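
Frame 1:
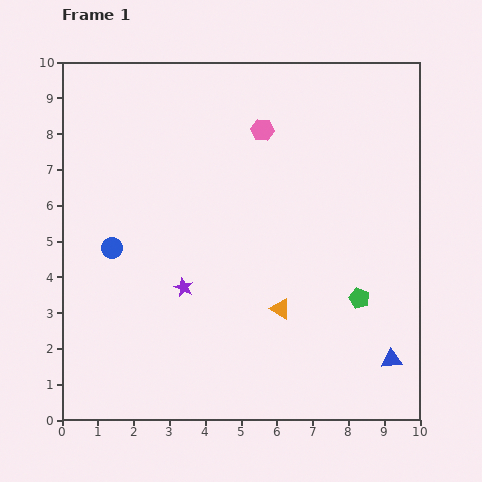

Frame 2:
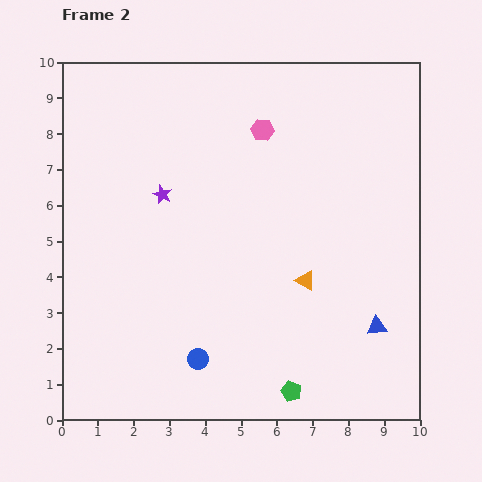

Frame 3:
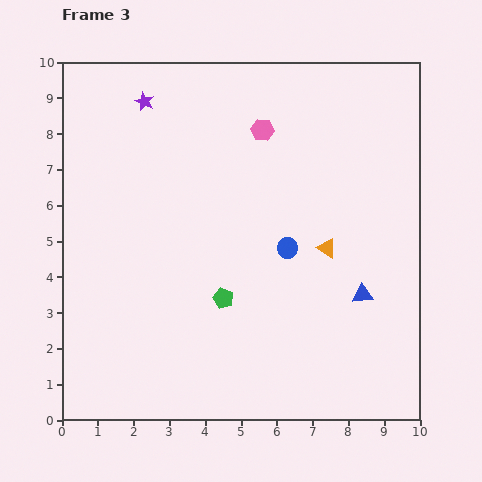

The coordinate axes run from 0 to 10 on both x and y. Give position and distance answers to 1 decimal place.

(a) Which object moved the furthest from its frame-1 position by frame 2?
the blue circle

(moved 3.9; next 3.2)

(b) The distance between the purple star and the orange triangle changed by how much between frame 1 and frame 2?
+1.9

Distance in frame 1: 2.8. Distance in frame 2: 4.7.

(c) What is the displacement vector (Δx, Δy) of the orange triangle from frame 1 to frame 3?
(1.3, 1.7)

The orange triangle was at (6.1, 3.1) in frame 1 and (7.4, 4.8) in frame 3.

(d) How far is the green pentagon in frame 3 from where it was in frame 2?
3.2

The green pentagon moved from (6.4, 0.8) to (4.5, 3.4), a distance of √(1.9² + 2.6²) ≈ 3.2.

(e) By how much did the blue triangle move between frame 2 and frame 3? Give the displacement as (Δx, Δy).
(-0.4, 0.9)

The blue triangle was at (8.8, 2.6) in frame 2 and (8.4, 3.5) in frame 3.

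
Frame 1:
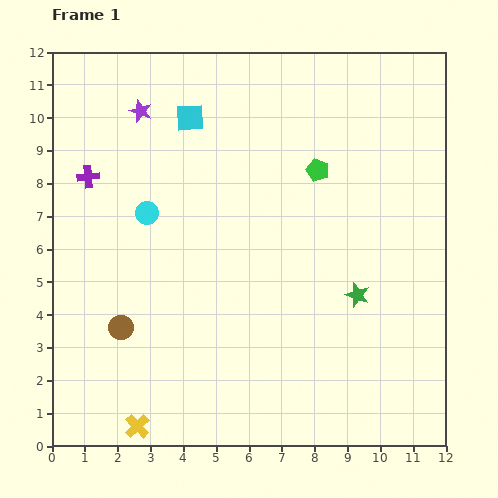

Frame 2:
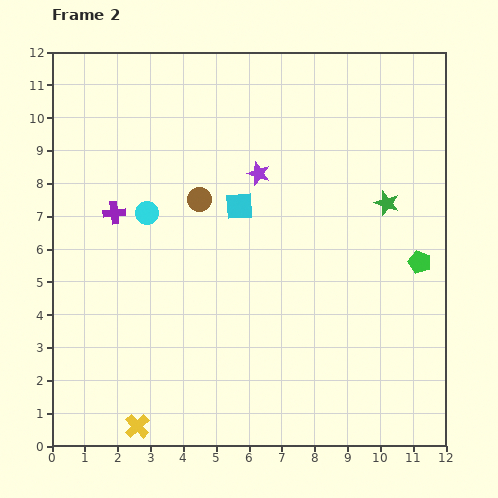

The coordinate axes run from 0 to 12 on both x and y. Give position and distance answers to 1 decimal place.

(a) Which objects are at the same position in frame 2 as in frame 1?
the cyan circle, the yellow cross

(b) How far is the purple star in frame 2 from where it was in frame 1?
4.1

The purple star moved from (2.7, 10.2) to (6.3, 8.3), a distance of √(3.6² + 1.9²) ≈ 4.1.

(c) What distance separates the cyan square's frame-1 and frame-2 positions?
3.1

The cyan square moved from (4.2, 10.0) to (5.7, 7.3), a distance of √(1.5² + 2.7²) ≈ 3.1.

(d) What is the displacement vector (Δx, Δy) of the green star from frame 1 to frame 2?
(0.9, 2.8)

The green star was at (9.3, 4.6) in frame 1 and (10.2, 7.4) in frame 2.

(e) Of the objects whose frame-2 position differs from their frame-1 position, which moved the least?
the purple cross

(moved 1.4)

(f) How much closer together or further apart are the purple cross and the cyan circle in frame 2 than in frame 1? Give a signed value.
-1.1

Distance in frame 1: 2.1. Distance in frame 2: 1.0.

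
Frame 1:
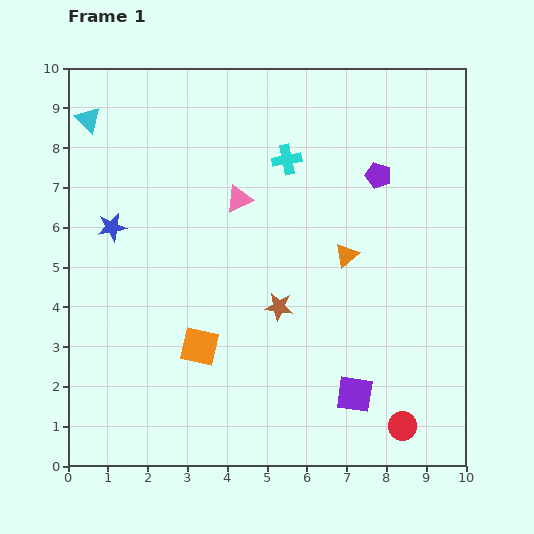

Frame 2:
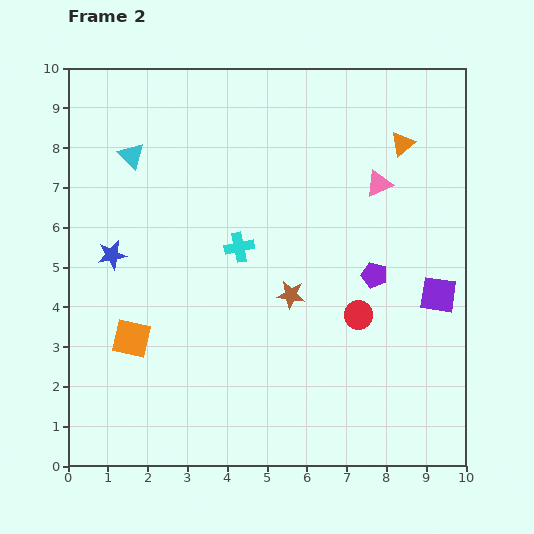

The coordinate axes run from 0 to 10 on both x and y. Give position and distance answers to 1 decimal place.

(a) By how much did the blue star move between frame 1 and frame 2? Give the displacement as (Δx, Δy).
(0.0, -0.7)

The blue star was at (1.1, 6.0) in frame 1 and (1.1, 5.3) in frame 2.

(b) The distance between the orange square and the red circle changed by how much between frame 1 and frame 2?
+0.2

Distance in frame 1: 5.5. Distance in frame 2: 5.7.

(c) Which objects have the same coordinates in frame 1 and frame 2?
none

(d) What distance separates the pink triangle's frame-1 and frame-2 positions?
3.5

The pink triangle moved from (4.3, 6.7) to (7.8, 7.1), a distance of √(3.5² + 0.4²) ≈ 3.5.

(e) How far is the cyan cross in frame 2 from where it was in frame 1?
2.5

The cyan cross moved from (5.5, 7.7) to (4.3, 5.5), a distance of √(1.2² + 2.2²) ≈ 2.5.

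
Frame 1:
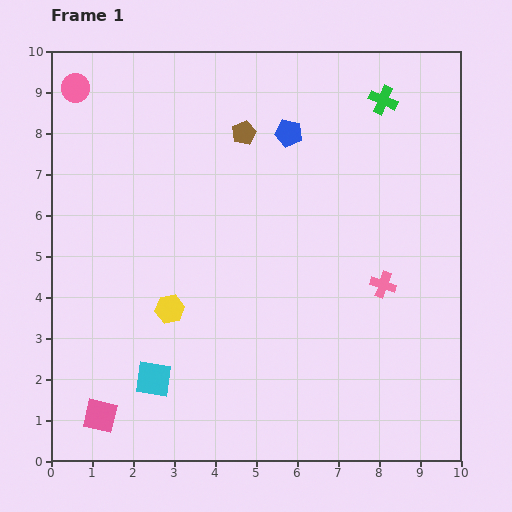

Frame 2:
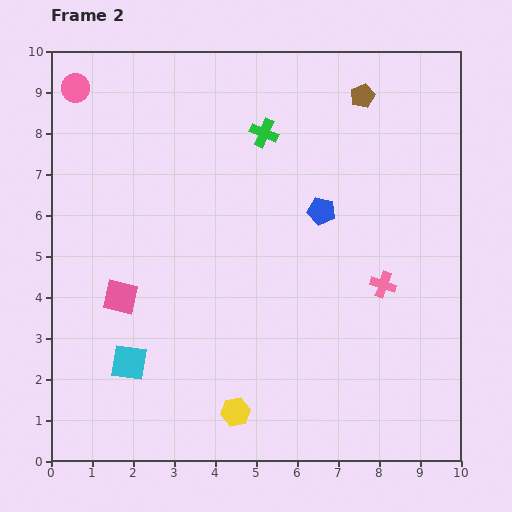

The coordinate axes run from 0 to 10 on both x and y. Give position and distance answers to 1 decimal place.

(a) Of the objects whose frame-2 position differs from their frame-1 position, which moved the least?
the cyan square

(moved 0.7)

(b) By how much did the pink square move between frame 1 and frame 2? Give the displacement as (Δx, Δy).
(0.5, 2.9)

The pink square was at (1.2, 1.1) in frame 1 and (1.7, 4.0) in frame 2.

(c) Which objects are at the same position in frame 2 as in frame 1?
the pink cross, the pink circle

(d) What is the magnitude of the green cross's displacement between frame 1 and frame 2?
3.0

The green cross moved from (8.1, 8.8) to (5.2, 8.0), a distance of √(2.9² + 0.8²) ≈ 3.0.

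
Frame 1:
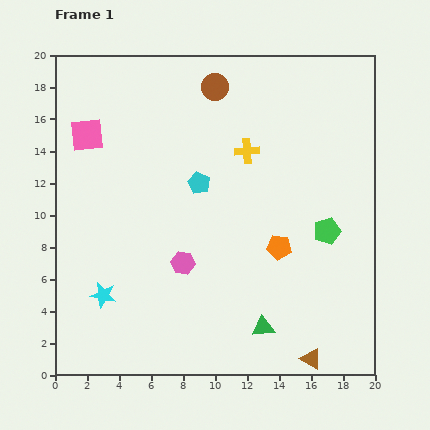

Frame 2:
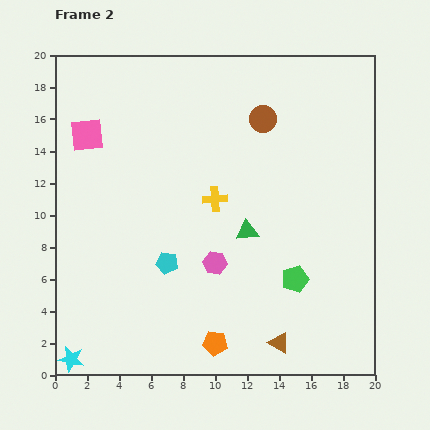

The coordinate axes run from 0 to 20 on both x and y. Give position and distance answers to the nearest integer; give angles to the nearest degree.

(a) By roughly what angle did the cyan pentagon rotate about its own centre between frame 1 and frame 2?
15° counter-clockwise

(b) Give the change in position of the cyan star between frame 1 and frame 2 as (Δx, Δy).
(-2, -4)

The cyan star was at (3, 5) in frame 1 and (1, 1) in frame 2.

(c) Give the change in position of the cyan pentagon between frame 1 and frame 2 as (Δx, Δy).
(-2, -5)

The cyan pentagon was at (9, 12) in frame 1 and (7, 7) in frame 2.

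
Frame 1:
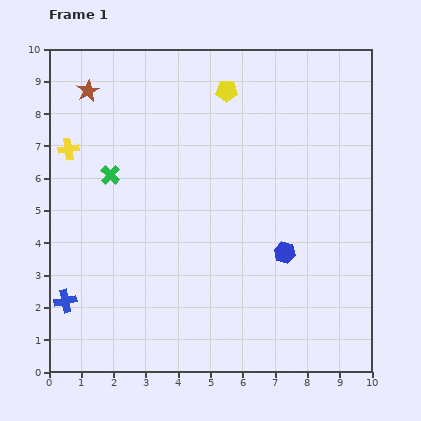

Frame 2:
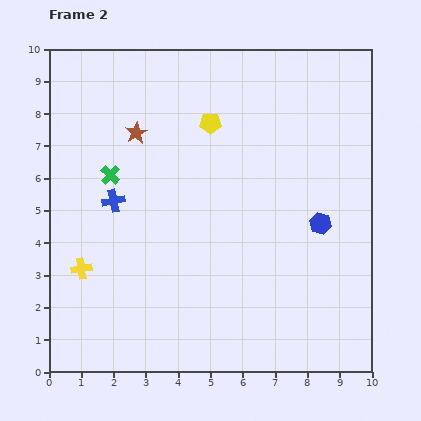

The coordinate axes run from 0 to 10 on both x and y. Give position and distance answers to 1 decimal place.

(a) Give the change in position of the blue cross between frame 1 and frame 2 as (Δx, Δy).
(1.5, 3.1)

The blue cross was at (0.5, 2.2) in frame 1 and (2.0, 5.3) in frame 2.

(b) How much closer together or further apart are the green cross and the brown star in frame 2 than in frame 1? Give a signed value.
-1.2

Distance in frame 1: 2.7. Distance in frame 2: 1.5.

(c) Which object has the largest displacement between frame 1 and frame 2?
the yellow cross

(moved 3.7; next 3.4)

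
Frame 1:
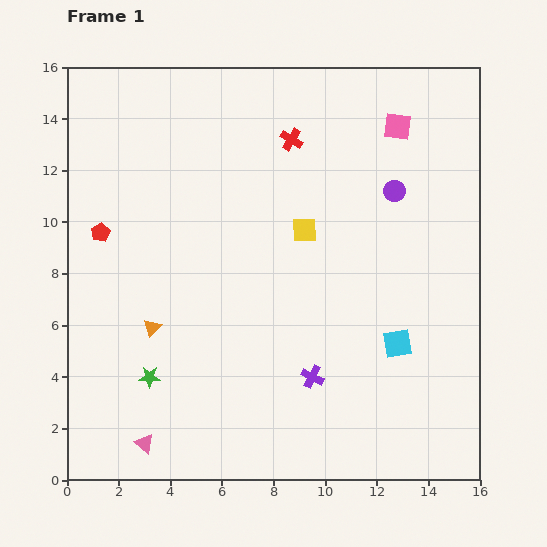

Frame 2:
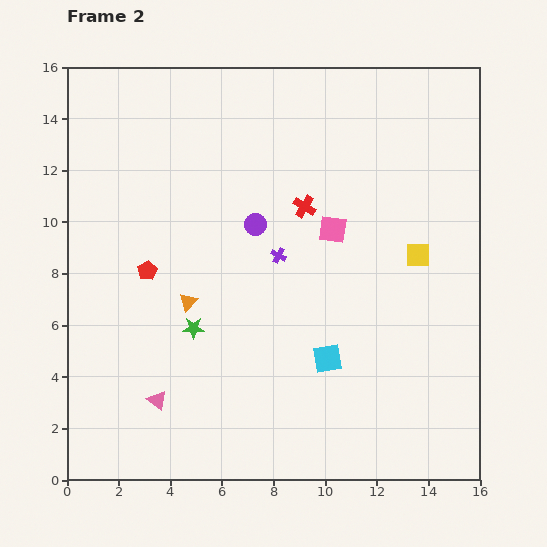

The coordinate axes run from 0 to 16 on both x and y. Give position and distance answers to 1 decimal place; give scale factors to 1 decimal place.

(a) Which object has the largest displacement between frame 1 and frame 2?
the purple circle

(moved 5.6; next 4.9)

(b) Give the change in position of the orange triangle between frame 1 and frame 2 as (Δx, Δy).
(1.4, 1.0)

The orange triangle was at (3.3, 5.9) in frame 1 and (4.7, 6.9) in frame 2.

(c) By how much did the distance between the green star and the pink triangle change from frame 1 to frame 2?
+0.5

Distance in frame 1: 2.6. Distance in frame 2: 3.1.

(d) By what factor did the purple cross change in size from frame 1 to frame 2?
0.7×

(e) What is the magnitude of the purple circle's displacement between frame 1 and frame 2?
5.6

The purple circle moved from (12.7, 11.2) to (7.3, 9.9), a distance of √(5.4² + 1.3²) ≈ 5.6.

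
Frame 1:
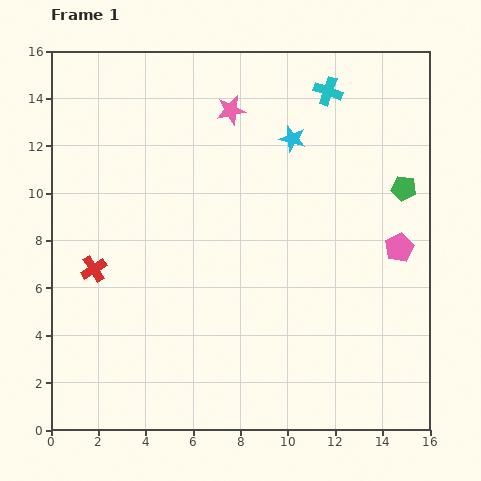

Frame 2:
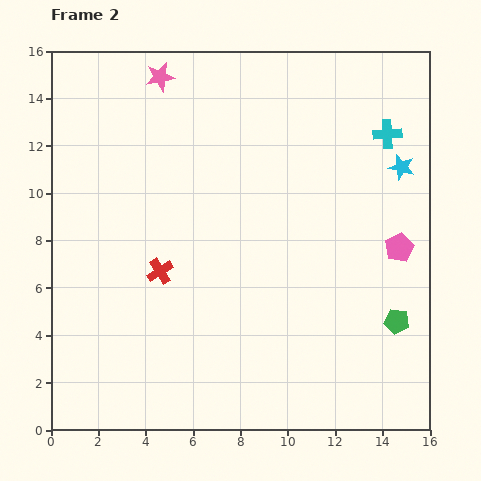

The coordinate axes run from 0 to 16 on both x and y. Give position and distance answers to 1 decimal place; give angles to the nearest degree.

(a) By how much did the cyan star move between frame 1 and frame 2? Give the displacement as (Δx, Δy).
(4.6, -1.2)

The cyan star was at (10.2, 12.3) in frame 1 and (14.8, 11.1) in frame 2.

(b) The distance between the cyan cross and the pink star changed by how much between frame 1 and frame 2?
+5.7

Distance in frame 1: 4.2. Distance in frame 2: 9.9.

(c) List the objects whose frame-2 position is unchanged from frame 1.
the pink pentagon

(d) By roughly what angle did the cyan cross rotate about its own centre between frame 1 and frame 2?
23° counter-clockwise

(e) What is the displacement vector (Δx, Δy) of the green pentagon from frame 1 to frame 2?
(-0.3, -5.6)

The green pentagon was at (14.9, 10.2) in frame 1 and (14.6, 4.6) in frame 2.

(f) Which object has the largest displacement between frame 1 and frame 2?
the green pentagon

(moved 5.6; next 4.8)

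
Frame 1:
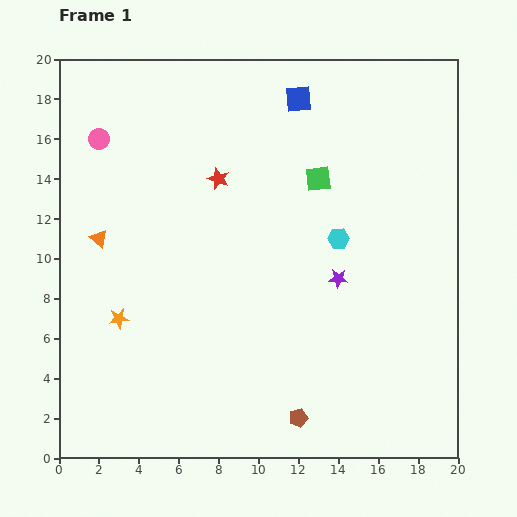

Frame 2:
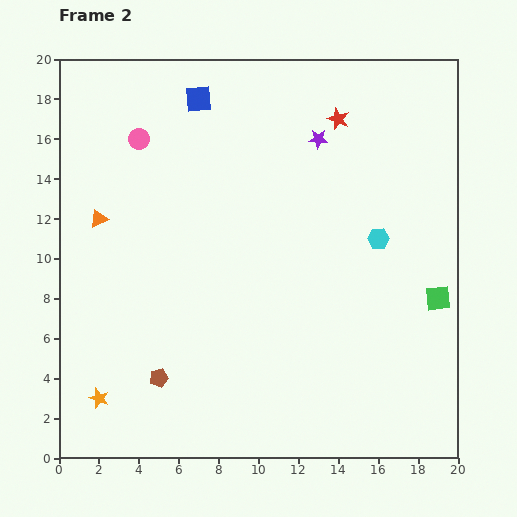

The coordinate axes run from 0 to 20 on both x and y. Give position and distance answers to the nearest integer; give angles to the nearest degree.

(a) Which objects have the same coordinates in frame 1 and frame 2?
none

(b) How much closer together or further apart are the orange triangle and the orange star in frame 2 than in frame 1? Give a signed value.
+5

Distance in frame 1: 4. Distance in frame 2: 9.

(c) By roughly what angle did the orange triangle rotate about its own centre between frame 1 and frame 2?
53° clockwise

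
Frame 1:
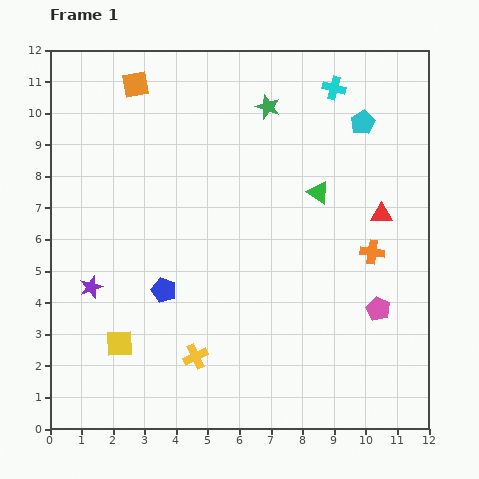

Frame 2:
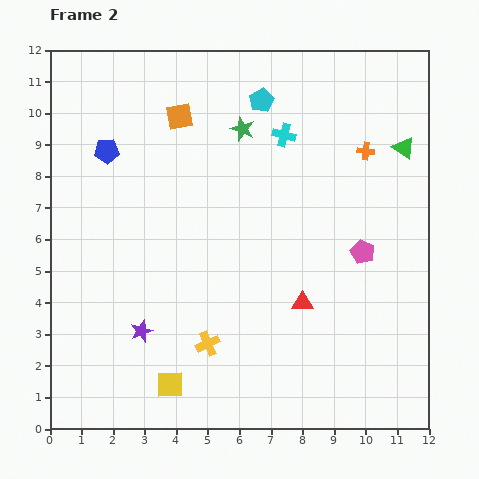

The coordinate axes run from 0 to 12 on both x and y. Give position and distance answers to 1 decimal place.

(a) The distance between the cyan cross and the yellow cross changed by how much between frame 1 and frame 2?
-2.6

Distance in frame 1: 9.6. Distance in frame 2: 7.0.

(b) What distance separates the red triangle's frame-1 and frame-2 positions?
3.8

The red triangle moved from (10.5, 6.8) to (8.0, 4.0), a distance of √(2.5² + 2.8²) ≈ 3.8.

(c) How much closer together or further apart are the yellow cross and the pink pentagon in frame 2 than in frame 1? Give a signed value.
-0.3

Distance in frame 1: 6.0. Distance in frame 2: 5.7.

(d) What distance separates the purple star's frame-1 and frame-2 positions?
2.1

The purple star moved from (1.3, 4.5) to (2.9, 3.1), a distance of √(1.6² + 1.4²) ≈ 2.1.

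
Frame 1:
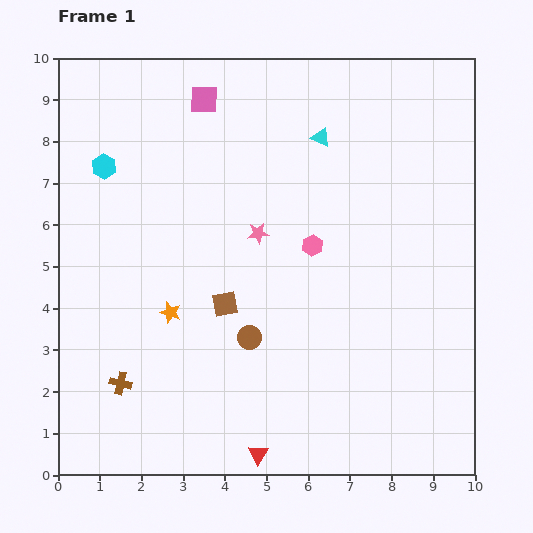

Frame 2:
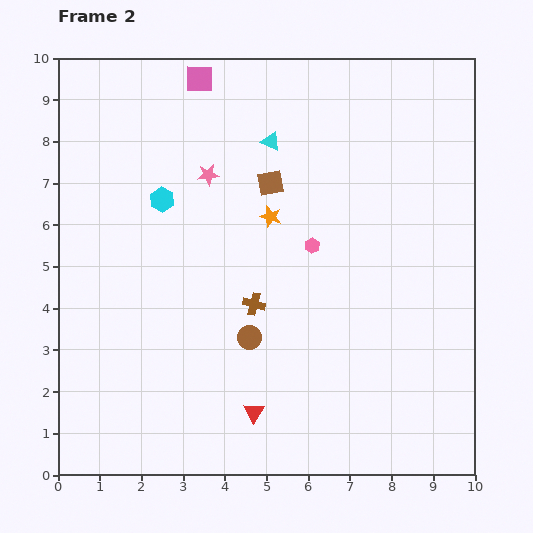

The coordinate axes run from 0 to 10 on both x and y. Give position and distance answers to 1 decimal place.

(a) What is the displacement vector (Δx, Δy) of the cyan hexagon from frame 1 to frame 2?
(1.4, -0.8)

The cyan hexagon was at (1.1, 7.4) in frame 1 and (2.5, 6.6) in frame 2.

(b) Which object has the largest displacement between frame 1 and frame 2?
the brown cross

(moved 3.7; next 3.3)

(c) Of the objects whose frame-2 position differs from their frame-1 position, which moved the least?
the pink square

(moved 0.5)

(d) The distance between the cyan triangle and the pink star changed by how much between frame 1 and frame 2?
-1.0

Distance in frame 1: 2.7. Distance in frame 2: 1.7.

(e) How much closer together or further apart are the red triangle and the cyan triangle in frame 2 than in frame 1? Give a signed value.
-1.2

Distance in frame 1: 7.7. Distance in frame 2: 6.5.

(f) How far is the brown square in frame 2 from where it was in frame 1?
3.1

The brown square moved from (4.0, 4.1) to (5.1, 7.0), a distance of √(1.1² + 2.9²) ≈ 3.1.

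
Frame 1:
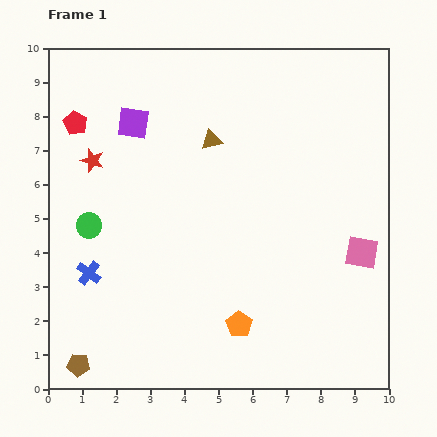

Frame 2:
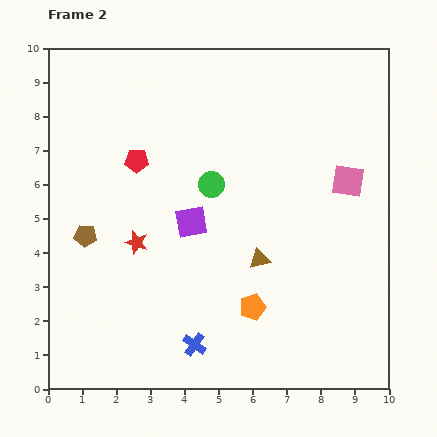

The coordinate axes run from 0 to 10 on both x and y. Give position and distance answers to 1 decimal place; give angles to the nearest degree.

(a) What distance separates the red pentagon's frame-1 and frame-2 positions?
2.1

The red pentagon moved from (0.8, 7.8) to (2.6, 6.7), a distance of √(1.8² + 1.1²) ≈ 2.1.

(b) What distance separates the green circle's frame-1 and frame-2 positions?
3.8

The green circle moved from (1.2, 4.8) to (4.8, 6.0), a distance of √(3.6² + 1.2²) ≈ 3.8.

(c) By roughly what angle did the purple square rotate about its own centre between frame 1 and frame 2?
18° counter-clockwise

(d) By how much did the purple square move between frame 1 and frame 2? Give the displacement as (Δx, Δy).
(1.7, -2.9)

The purple square was at (2.5, 7.8) in frame 1 and (4.2, 4.9) in frame 2.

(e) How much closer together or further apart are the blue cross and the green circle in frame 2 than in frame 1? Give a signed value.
+3.3

Distance in frame 1: 1.4. Distance in frame 2: 4.7.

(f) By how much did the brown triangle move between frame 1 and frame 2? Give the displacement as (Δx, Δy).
(1.4, -3.5)

The brown triangle was at (4.8, 7.3) in frame 1 and (6.2, 3.8) in frame 2.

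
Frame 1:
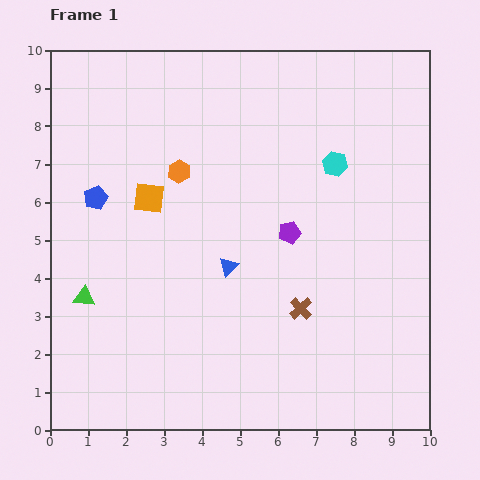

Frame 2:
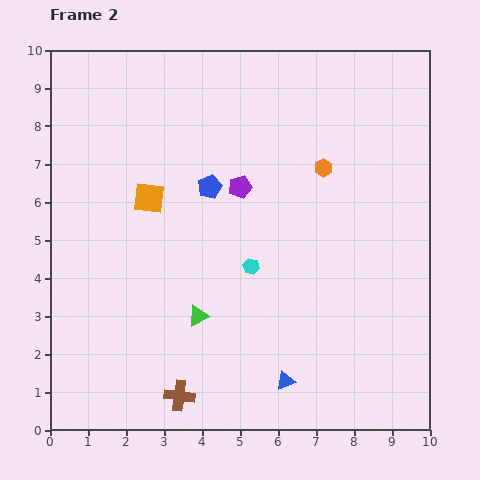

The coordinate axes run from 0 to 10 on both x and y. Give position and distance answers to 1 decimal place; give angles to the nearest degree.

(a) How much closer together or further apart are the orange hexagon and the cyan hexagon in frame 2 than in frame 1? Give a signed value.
-0.9

Distance in frame 1: 4.1. Distance in frame 2: 3.2.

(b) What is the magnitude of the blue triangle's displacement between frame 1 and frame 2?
3.4

The blue triangle moved from (4.7, 4.3) to (6.2, 1.3), a distance of √(1.5² + 3.0²) ≈ 3.4.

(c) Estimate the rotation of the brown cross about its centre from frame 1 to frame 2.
40° counter-clockwise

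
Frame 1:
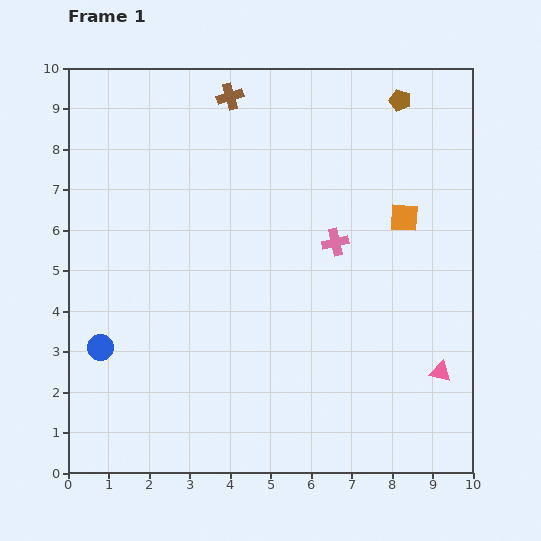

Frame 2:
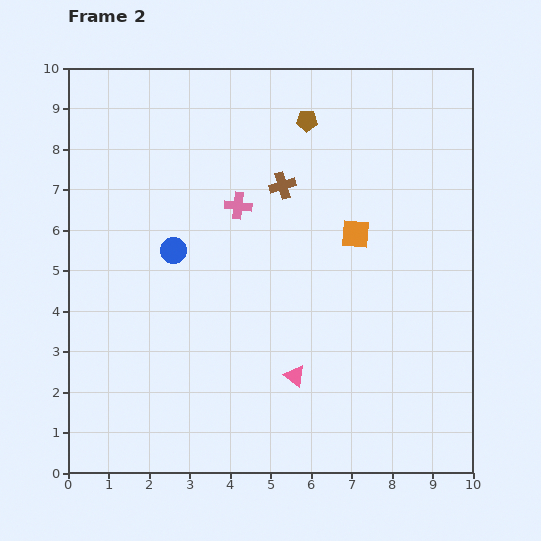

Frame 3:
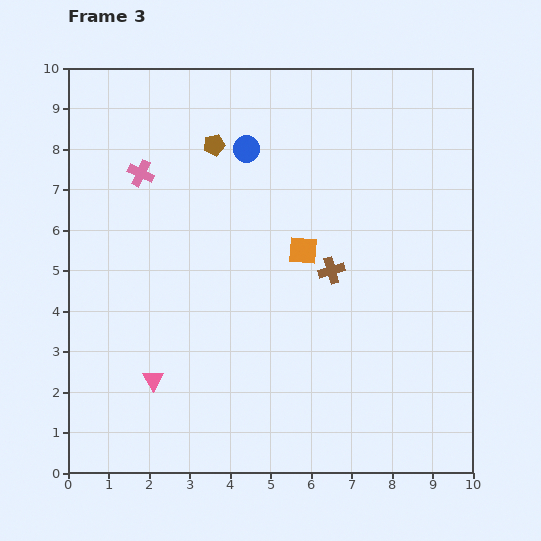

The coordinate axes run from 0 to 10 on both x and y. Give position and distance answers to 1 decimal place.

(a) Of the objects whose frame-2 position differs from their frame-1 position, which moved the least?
the orange square

(moved 1.3)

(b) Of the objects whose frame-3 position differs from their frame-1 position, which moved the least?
the orange square

(moved 2.6)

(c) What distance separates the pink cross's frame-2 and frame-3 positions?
2.5

The pink cross moved from (4.2, 6.6) to (1.8, 7.4), a distance of √(2.4² + 0.8²) ≈ 2.5.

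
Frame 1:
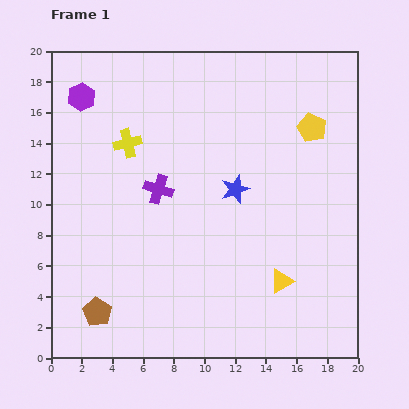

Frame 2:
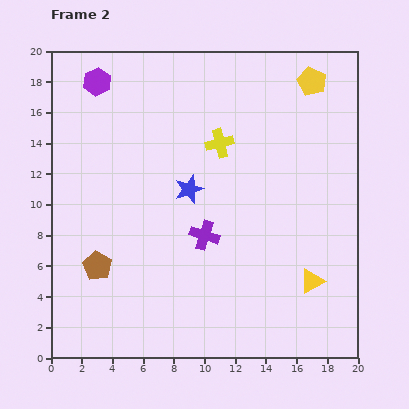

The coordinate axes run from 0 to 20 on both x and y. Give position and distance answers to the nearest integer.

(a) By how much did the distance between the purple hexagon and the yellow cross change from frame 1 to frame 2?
+5

Distance in frame 1: 4. Distance in frame 2: 9.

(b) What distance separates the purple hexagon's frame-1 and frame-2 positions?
1

The purple hexagon moved from (2, 17) to (3, 18), a distance of √(1² + 1²) ≈ 1.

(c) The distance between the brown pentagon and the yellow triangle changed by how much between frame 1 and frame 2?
+2

Distance in frame 1: 12. Distance in frame 2: 14.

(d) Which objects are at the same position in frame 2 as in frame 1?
none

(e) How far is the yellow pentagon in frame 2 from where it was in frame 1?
3

The yellow pentagon moved from (17, 15) to (17, 18), a distance of √(0² + 3²) ≈ 3.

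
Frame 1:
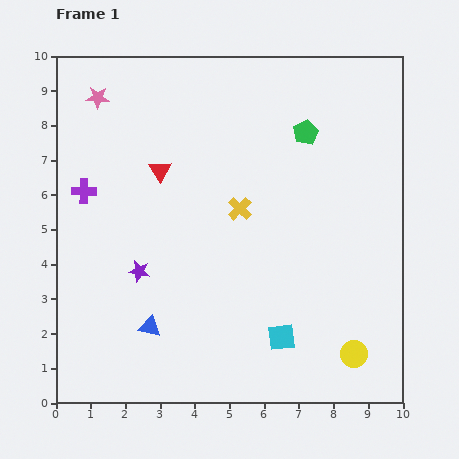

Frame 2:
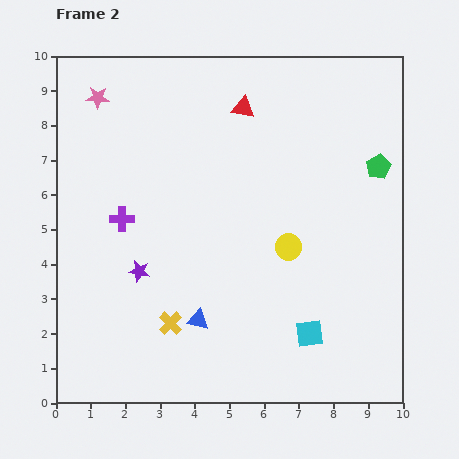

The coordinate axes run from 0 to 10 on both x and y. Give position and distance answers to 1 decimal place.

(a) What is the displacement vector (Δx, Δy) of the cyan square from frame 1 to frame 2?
(0.8, 0.1)

The cyan square was at (6.5, 1.9) in frame 1 and (7.3, 2.0) in frame 2.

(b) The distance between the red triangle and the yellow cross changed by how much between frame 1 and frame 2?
+4.0

Distance in frame 1: 2.5. Distance in frame 2: 6.5.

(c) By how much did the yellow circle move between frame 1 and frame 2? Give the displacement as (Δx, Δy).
(-1.9, 3.1)

The yellow circle was at (8.6, 1.4) in frame 1 and (6.7, 4.5) in frame 2.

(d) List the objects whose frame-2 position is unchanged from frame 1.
the pink star, the purple star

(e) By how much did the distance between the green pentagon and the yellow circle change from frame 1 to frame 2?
-3.1

Distance in frame 1: 6.6. Distance in frame 2: 3.5.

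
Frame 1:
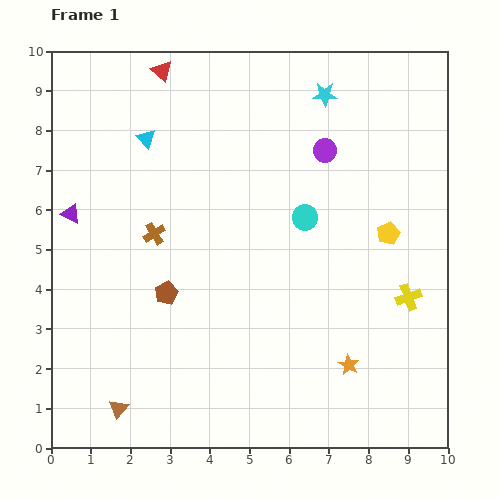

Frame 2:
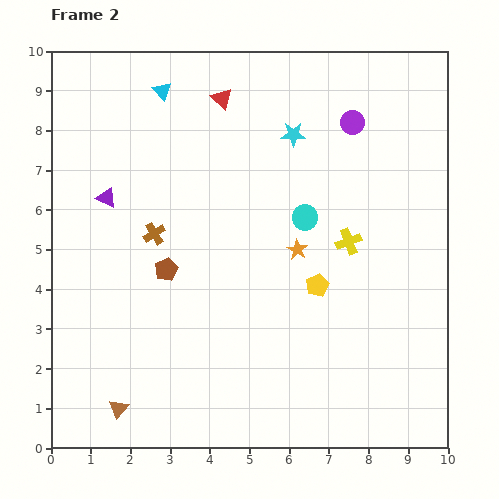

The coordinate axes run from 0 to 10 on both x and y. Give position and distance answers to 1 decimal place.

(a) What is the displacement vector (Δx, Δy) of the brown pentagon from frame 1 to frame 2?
(0.0, 0.6)

The brown pentagon was at (2.9, 3.9) in frame 1 and (2.9, 4.5) in frame 2.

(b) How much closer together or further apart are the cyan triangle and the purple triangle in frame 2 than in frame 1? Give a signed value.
+0.3

Distance in frame 1: 2.7. Distance in frame 2: 3.0.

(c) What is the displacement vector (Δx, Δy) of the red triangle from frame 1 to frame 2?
(1.5, -0.7)

The red triangle was at (2.8, 9.5) in frame 1 and (4.3, 8.8) in frame 2.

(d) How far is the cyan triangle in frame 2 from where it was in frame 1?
1.3

The cyan triangle moved from (2.4, 7.8) to (2.8, 9.0), a distance of √(0.4² + 1.2²) ≈ 1.3.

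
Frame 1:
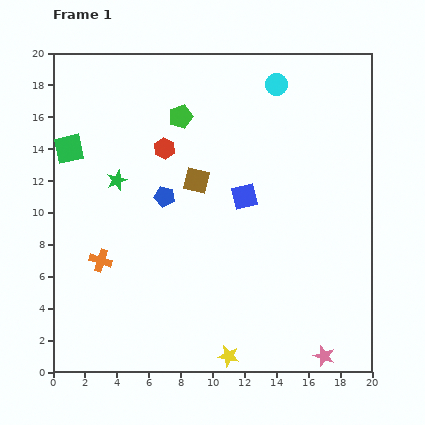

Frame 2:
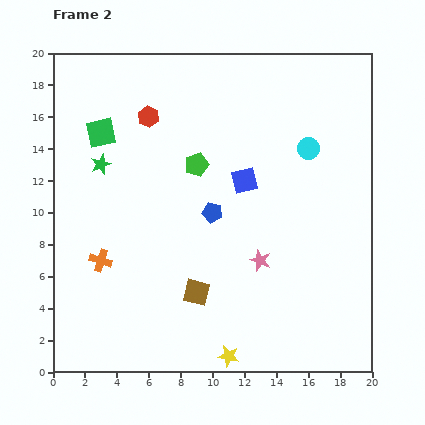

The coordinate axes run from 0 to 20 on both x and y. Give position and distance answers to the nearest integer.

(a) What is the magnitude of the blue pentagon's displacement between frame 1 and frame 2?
3

The blue pentagon moved from (7, 11) to (10, 10), a distance of √(3² + 1²) ≈ 3.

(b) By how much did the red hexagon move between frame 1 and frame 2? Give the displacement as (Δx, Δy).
(-1, 2)

The red hexagon was at (7, 14) in frame 1 and (6, 16) in frame 2.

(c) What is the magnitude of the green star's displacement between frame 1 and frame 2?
1

The green star moved from (4, 12) to (3, 13), a distance of √(1² + 1²) ≈ 1.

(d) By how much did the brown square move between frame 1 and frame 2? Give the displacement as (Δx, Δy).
(0, -7)

The brown square was at (9, 12) in frame 1 and (9, 5) in frame 2.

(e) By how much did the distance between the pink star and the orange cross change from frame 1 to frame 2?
-5

Distance in frame 1: 15. Distance in frame 2: 10.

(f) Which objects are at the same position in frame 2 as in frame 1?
the yellow star, the orange cross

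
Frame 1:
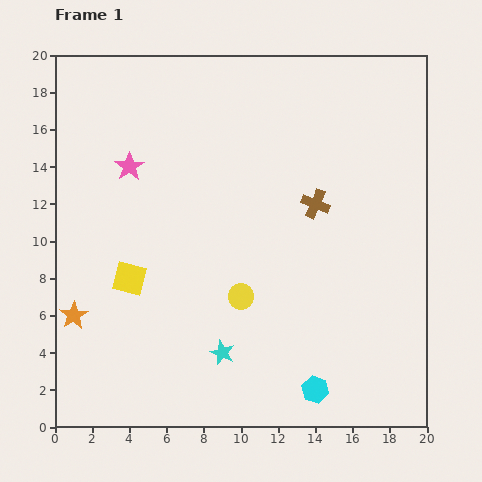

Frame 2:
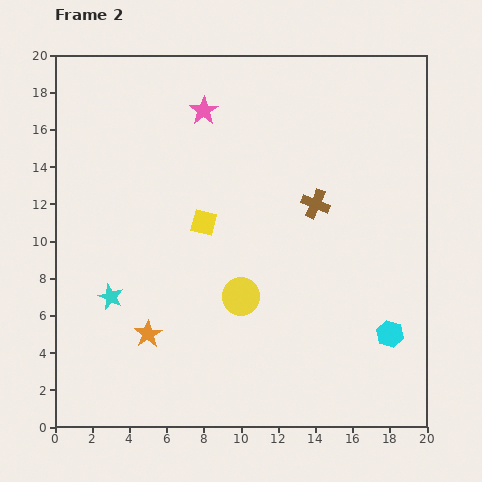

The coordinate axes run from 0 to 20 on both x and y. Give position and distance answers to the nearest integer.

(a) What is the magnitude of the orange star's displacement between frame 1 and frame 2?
4

The orange star moved from (1, 6) to (5, 5), a distance of √(4² + 1²) ≈ 4.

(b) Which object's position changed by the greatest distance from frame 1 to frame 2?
the cyan star

(moved 7; next 5)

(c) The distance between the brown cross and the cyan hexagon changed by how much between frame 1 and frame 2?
-2

Distance in frame 1: 10. Distance in frame 2: 8.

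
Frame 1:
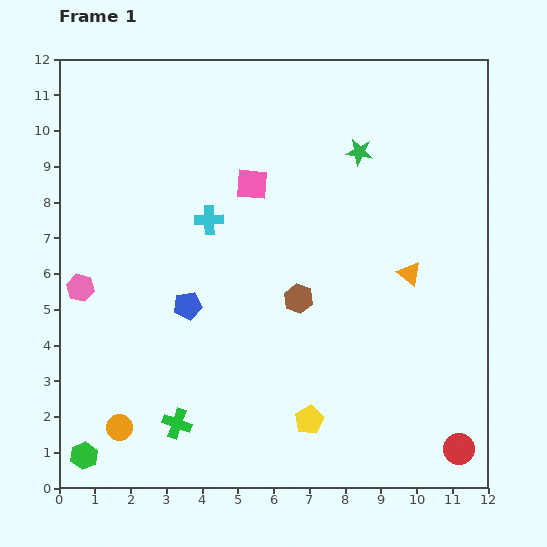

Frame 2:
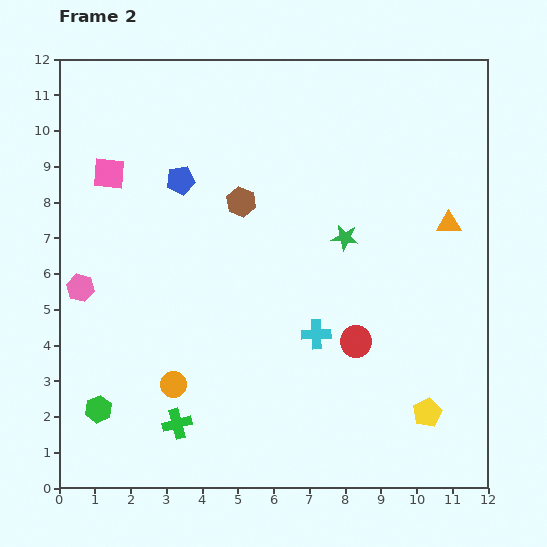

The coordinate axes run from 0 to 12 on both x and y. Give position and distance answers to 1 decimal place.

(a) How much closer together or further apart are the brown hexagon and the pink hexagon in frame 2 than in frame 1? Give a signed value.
-1.0

Distance in frame 1: 6.1. Distance in frame 2: 5.1.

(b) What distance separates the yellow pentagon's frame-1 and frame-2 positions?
3.3

The yellow pentagon moved from (7.0, 1.9) to (10.3, 2.1), a distance of √(3.3² + 0.2²) ≈ 3.3.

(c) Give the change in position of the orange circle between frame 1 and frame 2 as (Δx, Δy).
(1.5, 1.2)

The orange circle was at (1.7, 1.7) in frame 1 and (3.2, 2.9) in frame 2.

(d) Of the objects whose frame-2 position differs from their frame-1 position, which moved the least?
the green hexagon

(moved 1.4)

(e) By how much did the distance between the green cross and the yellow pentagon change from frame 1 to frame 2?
+3.3

Distance in frame 1: 3.7. Distance in frame 2: 7.0.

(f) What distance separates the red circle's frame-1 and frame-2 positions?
4.2

The red circle moved from (11.2, 1.1) to (8.3, 4.1), a distance of √(2.9² + 3.0²) ≈ 4.2.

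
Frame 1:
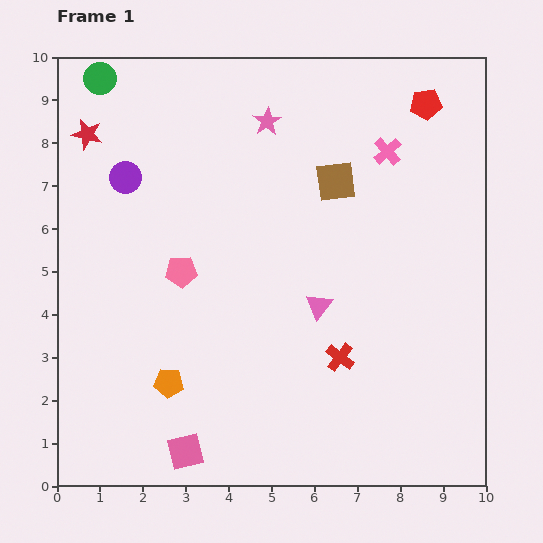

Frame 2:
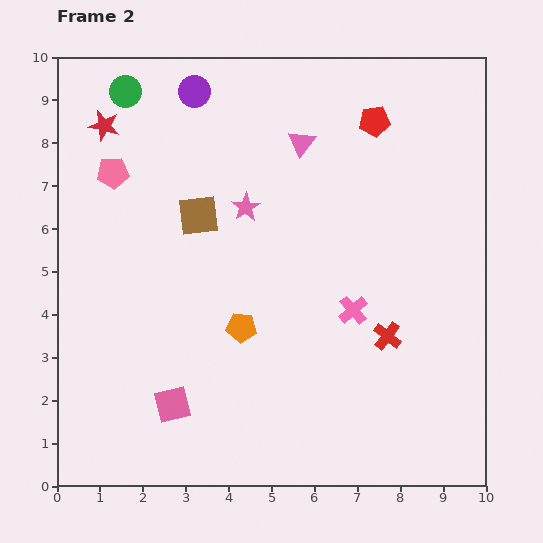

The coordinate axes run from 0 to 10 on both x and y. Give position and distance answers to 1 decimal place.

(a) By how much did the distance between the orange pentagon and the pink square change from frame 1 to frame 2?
+0.8

Distance in frame 1: 1.6. Distance in frame 2: 2.4.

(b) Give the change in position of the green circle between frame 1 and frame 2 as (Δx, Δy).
(0.6, -0.3)

The green circle was at (1.0, 9.5) in frame 1 and (1.6, 9.2) in frame 2.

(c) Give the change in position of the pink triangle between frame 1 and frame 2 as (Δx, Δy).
(-0.4, 3.8)

The pink triangle was at (6.1, 4.2) in frame 1 and (5.7, 8.0) in frame 2.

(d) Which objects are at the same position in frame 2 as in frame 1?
none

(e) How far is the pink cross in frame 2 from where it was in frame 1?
3.8

The pink cross moved from (7.7, 7.8) to (6.9, 4.1), a distance of √(0.8² + 3.7²) ≈ 3.8.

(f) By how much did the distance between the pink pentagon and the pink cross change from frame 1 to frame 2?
+0.8

Distance in frame 1: 5.6. Distance in frame 2: 6.4.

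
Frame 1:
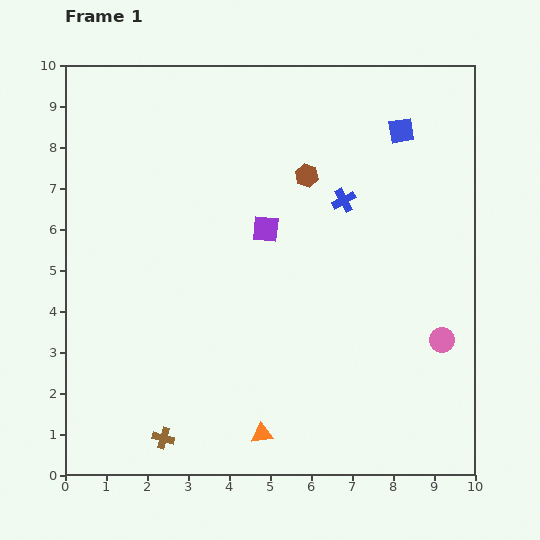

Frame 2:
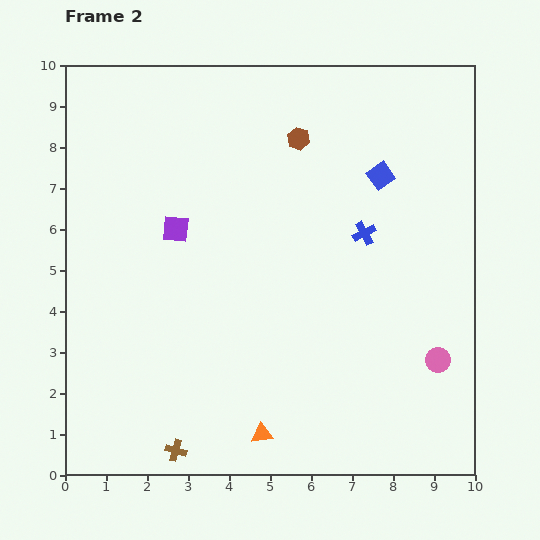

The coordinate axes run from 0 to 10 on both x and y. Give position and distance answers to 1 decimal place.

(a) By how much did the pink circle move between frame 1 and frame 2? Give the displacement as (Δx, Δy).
(-0.1, -0.5)

The pink circle was at (9.2, 3.3) in frame 1 and (9.1, 2.8) in frame 2.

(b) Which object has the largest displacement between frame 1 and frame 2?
the purple square

(moved 2.2; next 1.2)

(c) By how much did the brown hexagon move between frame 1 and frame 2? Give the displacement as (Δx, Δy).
(-0.2, 0.9)

The brown hexagon was at (5.9, 7.3) in frame 1 and (5.7, 8.2) in frame 2.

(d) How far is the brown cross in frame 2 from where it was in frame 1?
0.4

The brown cross moved from (2.4, 0.9) to (2.7, 0.6), a distance of √(0.3² + 0.3²) ≈ 0.4.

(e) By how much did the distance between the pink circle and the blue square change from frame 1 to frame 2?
-0.5

Distance in frame 1: 5.2. Distance in frame 2: 4.7.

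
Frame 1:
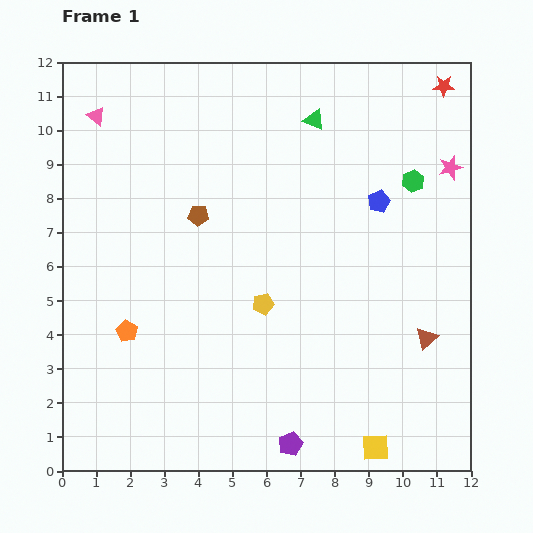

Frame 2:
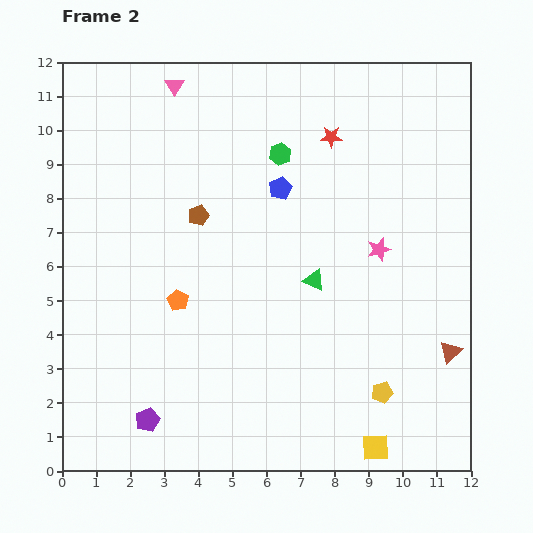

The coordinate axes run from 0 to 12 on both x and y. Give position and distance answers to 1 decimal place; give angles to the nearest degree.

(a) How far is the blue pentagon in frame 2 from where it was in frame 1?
2.9

The blue pentagon moved from (9.3, 7.9) to (6.4, 8.3), a distance of √(2.9² + 0.4²) ≈ 2.9.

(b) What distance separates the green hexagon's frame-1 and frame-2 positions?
4.0

The green hexagon moved from (10.3, 8.5) to (6.4, 9.3), a distance of √(3.9² + 0.8²) ≈ 4.0.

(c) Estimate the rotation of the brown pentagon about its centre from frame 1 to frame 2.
23° counter-clockwise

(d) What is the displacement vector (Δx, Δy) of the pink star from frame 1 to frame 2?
(-2.1, -2.4)

The pink star was at (11.4, 8.9) in frame 1 and (9.3, 6.5) in frame 2.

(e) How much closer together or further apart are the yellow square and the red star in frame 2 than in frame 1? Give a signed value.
-1.6

Distance in frame 1: 10.8. Distance in frame 2: 9.2.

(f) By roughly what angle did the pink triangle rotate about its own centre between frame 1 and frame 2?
21° clockwise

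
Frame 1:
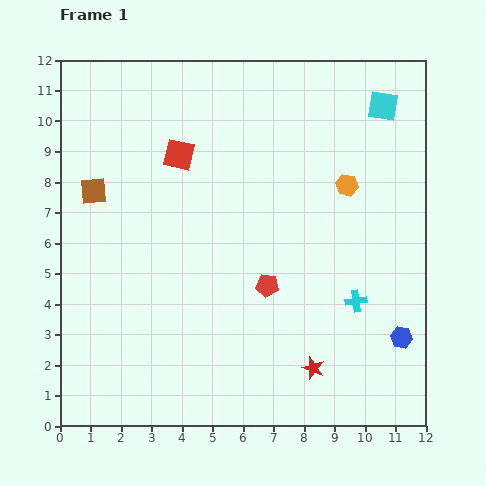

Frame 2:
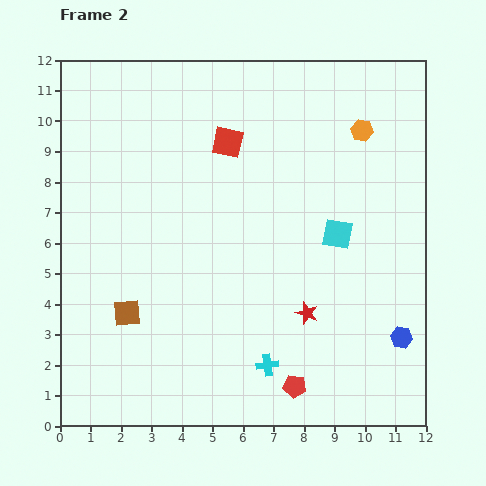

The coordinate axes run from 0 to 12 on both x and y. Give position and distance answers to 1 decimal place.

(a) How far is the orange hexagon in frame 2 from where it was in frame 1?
1.9

The orange hexagon moved from (9.4, 7.9) to (9.9, 9.7), a distance of √(0.5² + 1.8²) ≈ 1.9.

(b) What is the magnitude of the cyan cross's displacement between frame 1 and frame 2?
3.6

The cyan cross moved from (9.7, 4.1) to (6.8, 2.0), a distance of √(2.9² + 2.1²) ≈ 3.6.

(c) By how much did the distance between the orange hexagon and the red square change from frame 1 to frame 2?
-1.2

Distance in frame 1: 5.6. Distance in frame 2: 4.4.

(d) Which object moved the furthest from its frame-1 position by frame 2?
the cyan square

(moved 4.5; next 4.1)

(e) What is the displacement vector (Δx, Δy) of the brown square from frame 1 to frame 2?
(1.1, -4.0)

The brown square was at (1.1, 7.7) in frame 1 and (2.2, 3.7) in frame 2.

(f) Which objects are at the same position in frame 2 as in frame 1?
the blue hexagon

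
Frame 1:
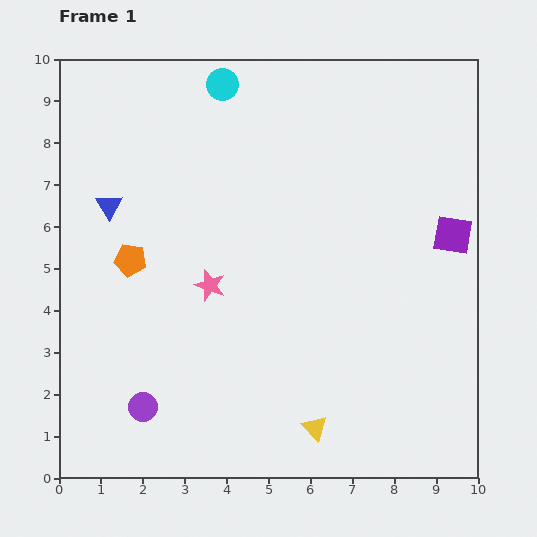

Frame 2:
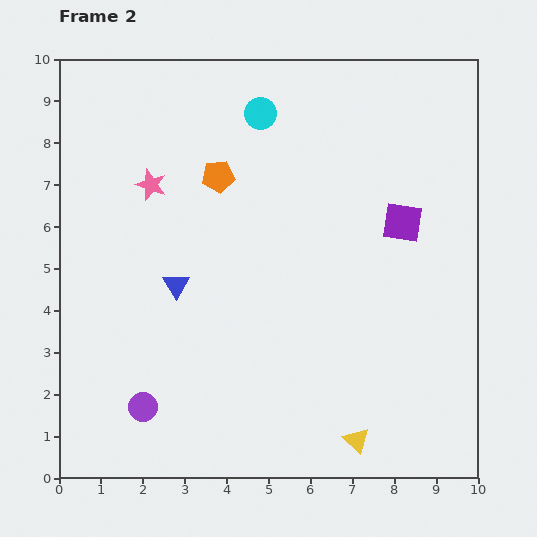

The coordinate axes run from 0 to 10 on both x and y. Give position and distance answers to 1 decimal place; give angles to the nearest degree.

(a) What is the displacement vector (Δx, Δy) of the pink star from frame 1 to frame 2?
(-1.4, 2.4)

The pink star was at (3.6, 4.6) in frame 1 and (2.2, 7.0) in frame 2.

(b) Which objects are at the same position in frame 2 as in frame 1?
the purple circle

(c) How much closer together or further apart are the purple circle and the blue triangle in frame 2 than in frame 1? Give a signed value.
-1.9

Distance in frame 1: 4.9. Distance in frame 2: 3.0.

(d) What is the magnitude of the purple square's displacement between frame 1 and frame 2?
1.2

The purple square moved from (9.4, 5.8) to (8.2, 6.1), a distance of √(1.2² + 0.3²) ≈ 1.2.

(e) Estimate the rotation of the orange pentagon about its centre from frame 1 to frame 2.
15° counter-clockwise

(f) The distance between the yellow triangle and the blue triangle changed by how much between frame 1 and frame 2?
-1.5

Distance in frame 1: 7.2. Distance in frame 2: 5.7.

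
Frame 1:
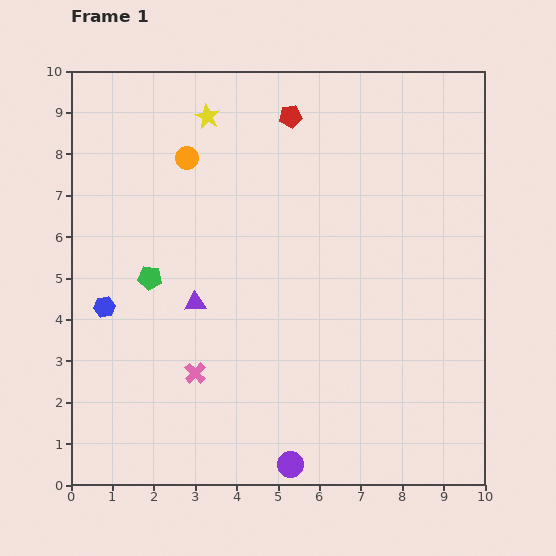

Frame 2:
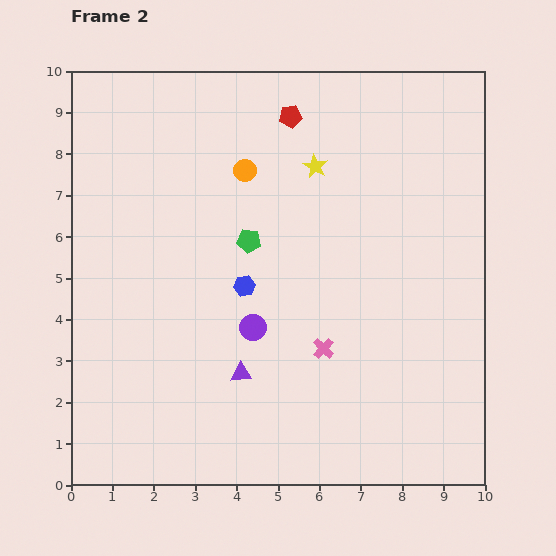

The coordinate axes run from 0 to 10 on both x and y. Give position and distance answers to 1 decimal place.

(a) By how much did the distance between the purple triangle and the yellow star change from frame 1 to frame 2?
+0.8

Distance in frame 1: 4.5. Distance in frame 2: 5.3.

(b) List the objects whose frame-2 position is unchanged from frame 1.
the red pentagon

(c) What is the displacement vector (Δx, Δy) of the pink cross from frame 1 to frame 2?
(3.1, 0.6)

The pink cross was at (3.0, 2.7) in frame 1 and (6.1, 3.3) in frame 2.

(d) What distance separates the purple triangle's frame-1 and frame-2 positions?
2.0

The purple triangle moved from (3.0, 4.4) to (4.1, 2.7), a distance of √(1.1² + 1.7²) ≈ 2.0.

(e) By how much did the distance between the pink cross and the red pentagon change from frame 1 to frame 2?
-0.9

Distance in frame 1: 6.6. Distance in frame 2: 5.7.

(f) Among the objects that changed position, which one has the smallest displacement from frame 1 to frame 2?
the orange circle

(moved 1.4)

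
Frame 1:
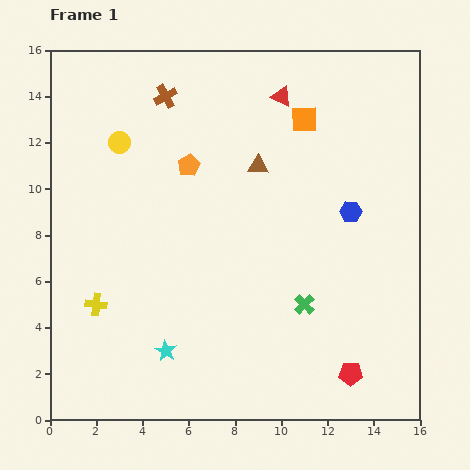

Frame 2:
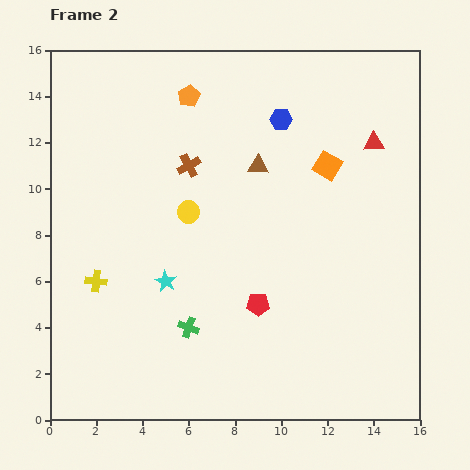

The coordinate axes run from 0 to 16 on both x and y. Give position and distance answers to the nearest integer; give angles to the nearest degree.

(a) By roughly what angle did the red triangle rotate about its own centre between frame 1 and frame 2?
29° counter-clockwise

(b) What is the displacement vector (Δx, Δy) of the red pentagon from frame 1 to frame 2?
(-4, 3)

The red pentagon was at (13, 2) in frame 1 and (9, 5) in frame 2.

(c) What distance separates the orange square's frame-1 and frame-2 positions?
2

The orange square moved from (11, 13) to (12, 11), a distance of √(1² + 2²) ≈ 2.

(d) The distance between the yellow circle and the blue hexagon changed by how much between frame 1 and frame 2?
-4

Distance in frame 1: 10. Distance in frame 2: 6.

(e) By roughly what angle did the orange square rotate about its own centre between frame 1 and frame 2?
33° clockwise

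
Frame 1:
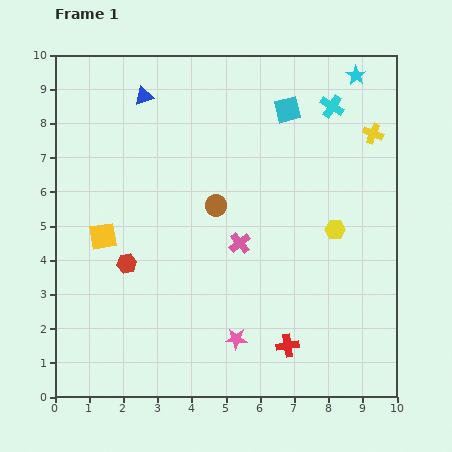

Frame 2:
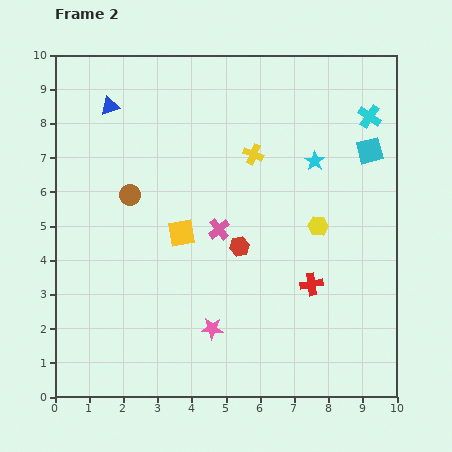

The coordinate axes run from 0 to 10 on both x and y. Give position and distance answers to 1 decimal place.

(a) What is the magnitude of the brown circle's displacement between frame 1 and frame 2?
2.5

The brown circle moved from (4.7, 5.6) to (2.2, 5.9), a distance of √(2.5² + 0.3²) ≈ 2.5.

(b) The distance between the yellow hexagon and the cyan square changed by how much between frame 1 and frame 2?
-1.1

Distance in frame 1: 3.8. Distance in frame 2: 2.7.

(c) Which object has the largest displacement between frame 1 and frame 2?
the yellow cross

(moved 3.6; next 3.3)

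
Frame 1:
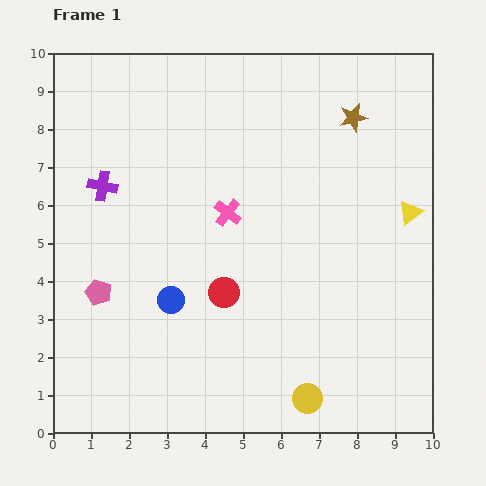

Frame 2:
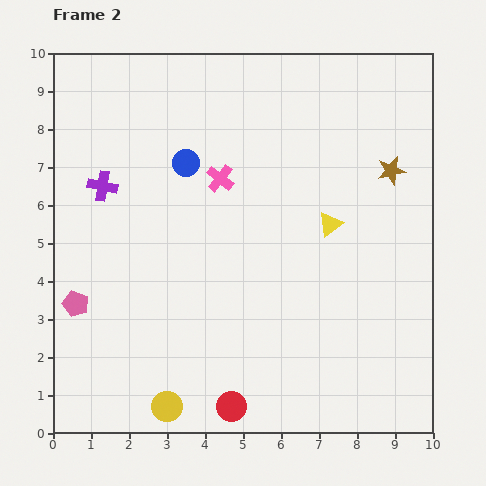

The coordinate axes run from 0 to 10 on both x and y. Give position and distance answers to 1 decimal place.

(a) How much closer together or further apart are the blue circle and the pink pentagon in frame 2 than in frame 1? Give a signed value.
+2.8

Distance in frame 1: 1.9. Distance in frame 2: 4.7.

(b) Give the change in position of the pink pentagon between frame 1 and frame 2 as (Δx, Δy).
(-0.6, -0.3)

The pink pentagon was at (1.2, 3.7) in frame 1 and (0.6, 3.4) in frame 2.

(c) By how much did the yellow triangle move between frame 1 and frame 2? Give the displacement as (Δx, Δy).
(-2.1, -0.3)

The yellow triangle was at (9.4, 5.8) in frame 1 and (7.3, 5.5) in frame 2.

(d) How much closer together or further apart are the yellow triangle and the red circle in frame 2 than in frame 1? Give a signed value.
+0.2

Distance in frame 1: 5.3. Distance in frame 2: 5.5.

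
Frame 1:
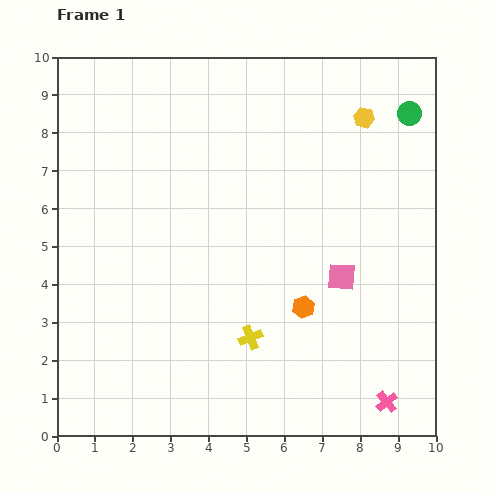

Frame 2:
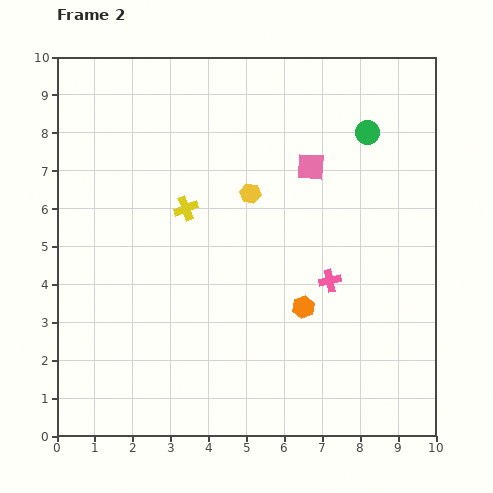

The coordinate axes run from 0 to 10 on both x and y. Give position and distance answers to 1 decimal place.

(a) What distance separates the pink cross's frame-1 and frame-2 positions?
3.5

The pink cross moved from (8.7, 0.9) to (7.2, 4.1), a distance of √(1.5² + 3.2²) ≈ 3.5.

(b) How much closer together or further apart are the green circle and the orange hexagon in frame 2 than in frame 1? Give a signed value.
-0.9

Distance in frame 1: 5.8. Distance in frame 2: 4.9.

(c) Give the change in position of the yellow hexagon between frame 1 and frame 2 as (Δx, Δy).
(-3.0, -2.0)

The yellow hexagon was at (8.1, 8.4) in frame 1 and (5.1, 6.4) in frame 2.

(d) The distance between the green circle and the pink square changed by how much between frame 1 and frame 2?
-3.0

Distance in frame 1: 4.7. Distance in frame 2: 1.7.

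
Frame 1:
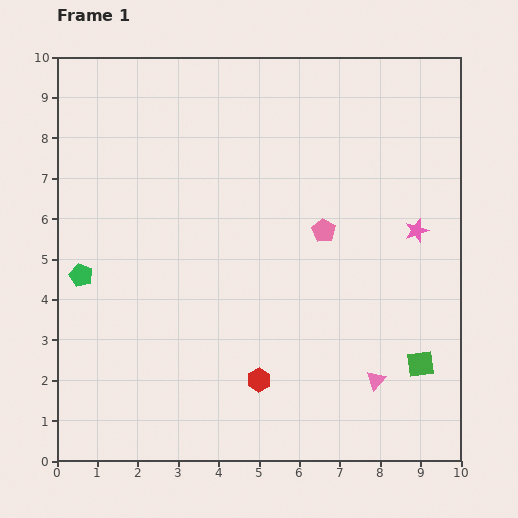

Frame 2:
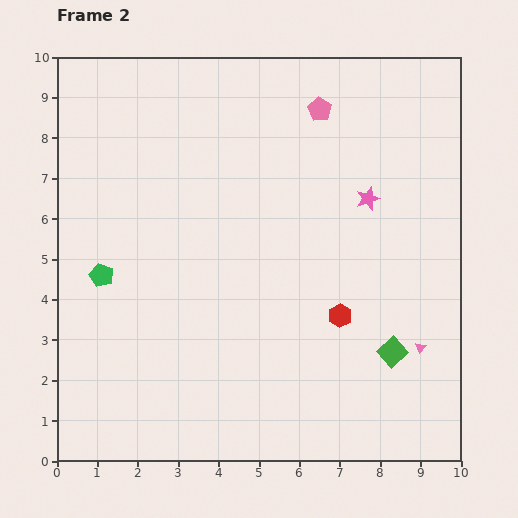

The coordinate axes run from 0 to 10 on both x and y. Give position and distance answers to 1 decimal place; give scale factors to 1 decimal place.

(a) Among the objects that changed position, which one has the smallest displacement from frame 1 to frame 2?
the green pentagon

(moved 0.5)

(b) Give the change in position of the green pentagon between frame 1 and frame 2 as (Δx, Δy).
(0.5, 0.0)

The green pentagon was at (0.6, 4.6) in frame 1 and (1.1, 4.6) in frame 2.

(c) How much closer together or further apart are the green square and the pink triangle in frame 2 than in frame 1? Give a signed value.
-0.5

Distance in frame 1: 1.2. Distance in frame 2: 0.7.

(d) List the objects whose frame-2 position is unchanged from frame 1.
none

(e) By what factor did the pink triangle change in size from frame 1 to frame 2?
0.6×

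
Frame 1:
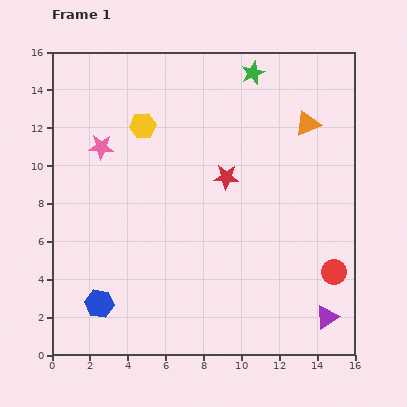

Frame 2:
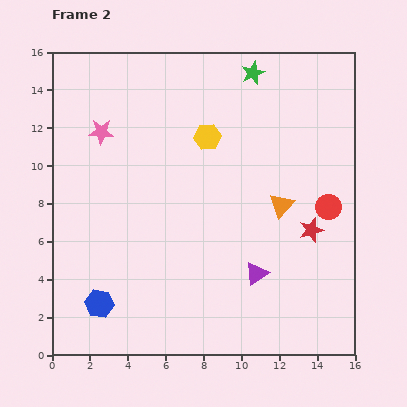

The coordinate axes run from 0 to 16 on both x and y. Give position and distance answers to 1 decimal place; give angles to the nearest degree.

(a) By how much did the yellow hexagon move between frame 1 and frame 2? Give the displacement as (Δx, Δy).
(3.4, -0.6)

The yellow hexagon was at (4.8, 12.1) in frame 1 and (8.2, 11.5) in frame 2.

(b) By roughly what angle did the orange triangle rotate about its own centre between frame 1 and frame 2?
25° counter-clockwise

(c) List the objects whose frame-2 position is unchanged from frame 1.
the blue hexagon, the green star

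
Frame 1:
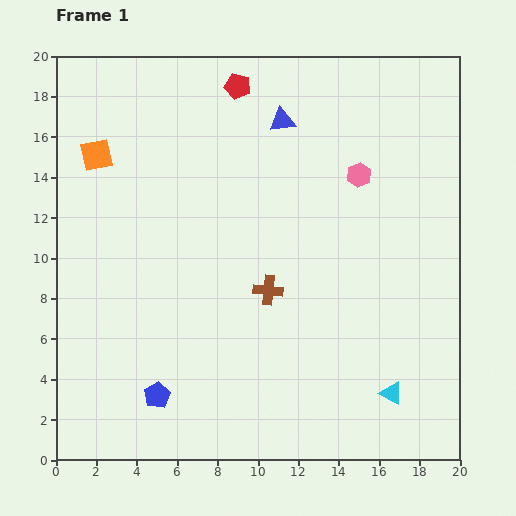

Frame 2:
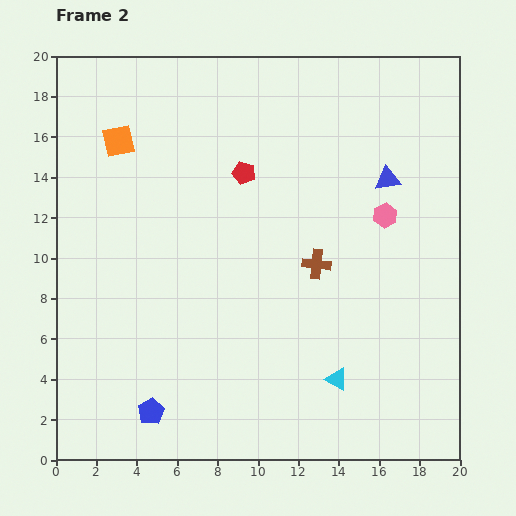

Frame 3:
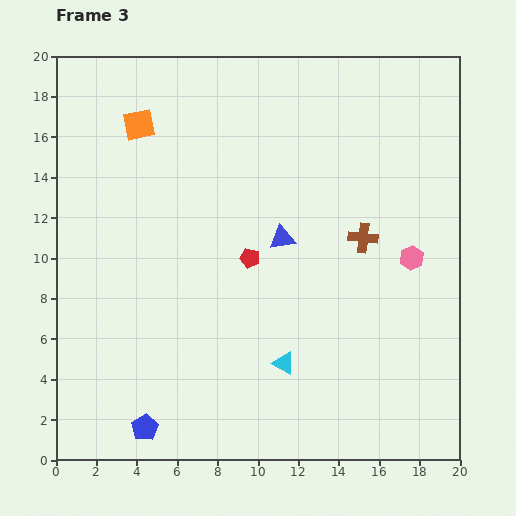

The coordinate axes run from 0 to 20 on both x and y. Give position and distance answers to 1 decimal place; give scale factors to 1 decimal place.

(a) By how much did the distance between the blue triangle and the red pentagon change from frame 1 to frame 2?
+4.3

Distance in frame 1: 2.8. Distance in frame 2: 7.1.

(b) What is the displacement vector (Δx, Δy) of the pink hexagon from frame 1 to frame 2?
(1.3, -2.0)

The pink hexagon was at (15.0, 14.1) in frame 1 and (16.3, 12.1) in frame 2.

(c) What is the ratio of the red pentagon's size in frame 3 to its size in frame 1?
0.8×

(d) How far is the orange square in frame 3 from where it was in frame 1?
2.6

The orange square moved from (2.0, 15.1) to (4.1, 16.6), a distance of √(2.1² + 1.5²) ≈ 2.6.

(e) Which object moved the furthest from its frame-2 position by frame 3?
the blue triangle

(moved 6.0; next 4.2)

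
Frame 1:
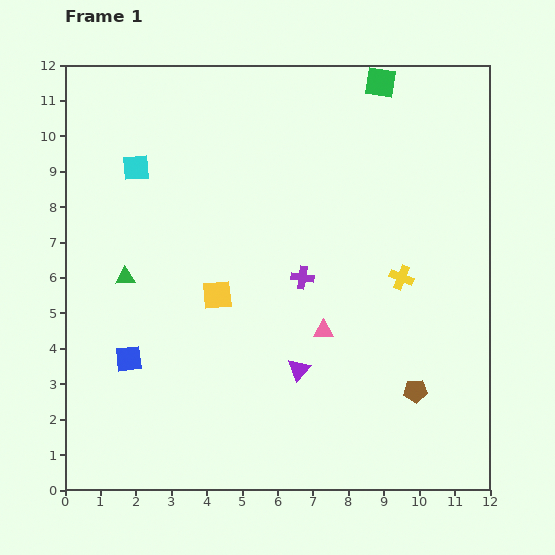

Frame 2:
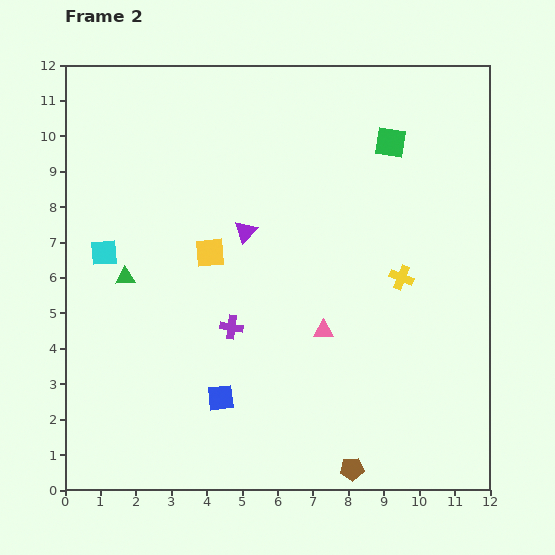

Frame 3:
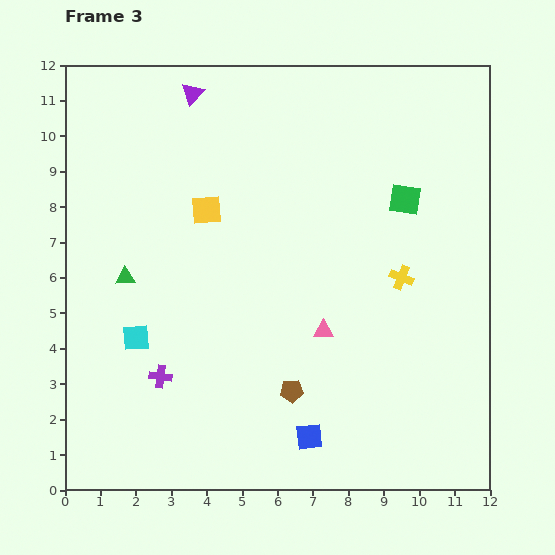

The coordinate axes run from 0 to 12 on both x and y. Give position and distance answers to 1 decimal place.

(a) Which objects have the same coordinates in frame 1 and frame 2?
the yellow cross, the green triangle, the pink triangle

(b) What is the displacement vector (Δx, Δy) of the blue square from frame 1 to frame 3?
(5.1, -2.2)

The blue square was at (1.8, 3.7) in frame 1 and (6.9, 1.5) in frame 3.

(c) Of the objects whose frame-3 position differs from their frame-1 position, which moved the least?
the yellow square

(moved 2.4)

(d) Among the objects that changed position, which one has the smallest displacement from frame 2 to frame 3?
the yellow square

(moved 1.2)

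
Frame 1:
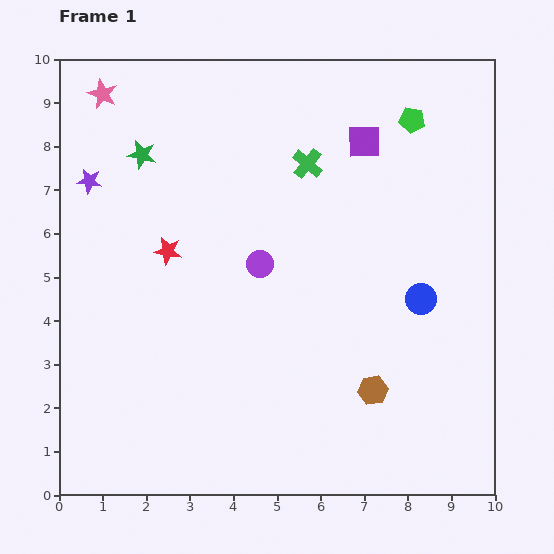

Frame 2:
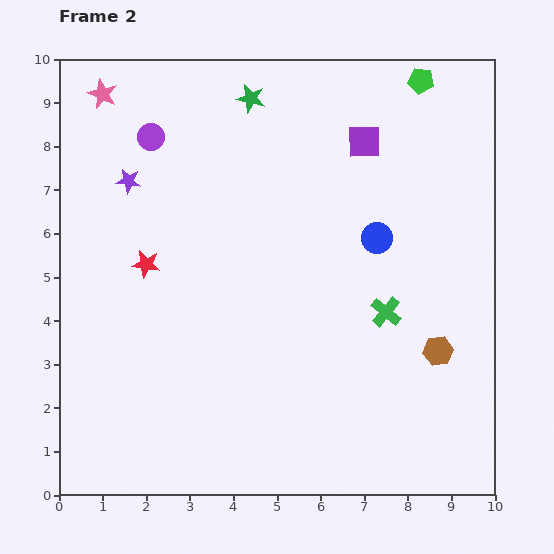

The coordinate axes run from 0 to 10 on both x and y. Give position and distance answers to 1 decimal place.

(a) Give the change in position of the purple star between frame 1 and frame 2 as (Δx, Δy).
(0.9, 0.0)

The purple star was at (0.7, 7.2) in frame 1 and (1.6, 7.2) in frame 2.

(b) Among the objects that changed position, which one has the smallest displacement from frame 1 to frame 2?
the red star

(moved 0.6)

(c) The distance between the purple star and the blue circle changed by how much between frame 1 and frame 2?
-2.3

Distance in frame 1: 8.1. Distance in frame 2: 5.8.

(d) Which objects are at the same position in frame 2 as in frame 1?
the pink star, the purple square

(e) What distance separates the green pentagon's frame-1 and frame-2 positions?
0.9

The green pentagon moved from (8.1, 8.6) to (8.3, 9.5), a distance of √(0.2² + 0.9²) ≈ 0.9.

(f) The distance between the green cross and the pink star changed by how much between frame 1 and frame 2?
+3.2

Distance in frame 1: 5.0. Distance in frame 2: 8.2.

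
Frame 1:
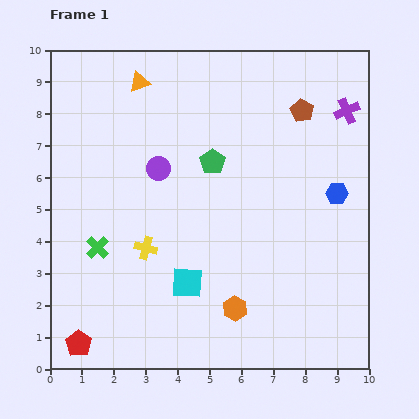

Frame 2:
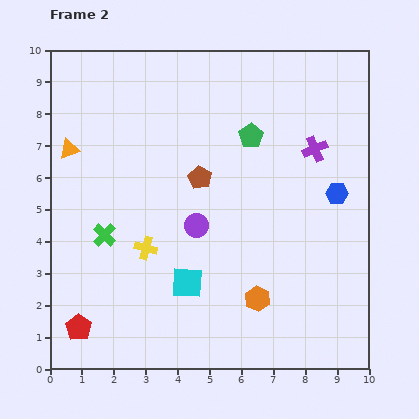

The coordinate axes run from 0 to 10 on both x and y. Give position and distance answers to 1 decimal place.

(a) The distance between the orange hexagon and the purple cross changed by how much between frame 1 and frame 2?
-2.1

Distance in frame 1: 7.1. Distance in frame 2: 5.0.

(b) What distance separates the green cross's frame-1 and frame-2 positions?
0.4

The green cross moved from (1.5, 3.8) to (1.7, 4.2), a distance of √(0.2² + 0.4²) ≈ 0.4.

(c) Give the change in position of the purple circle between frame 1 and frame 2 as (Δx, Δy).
(1.2, -1.8)

The purple circle was at (3.4, 6.3) in frame 1 and (4.6, 4.5) in frame 2.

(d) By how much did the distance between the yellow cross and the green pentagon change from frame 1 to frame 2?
+1.4

Distance in frame 1: 3.4. Distance in frame 2: 4.8.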